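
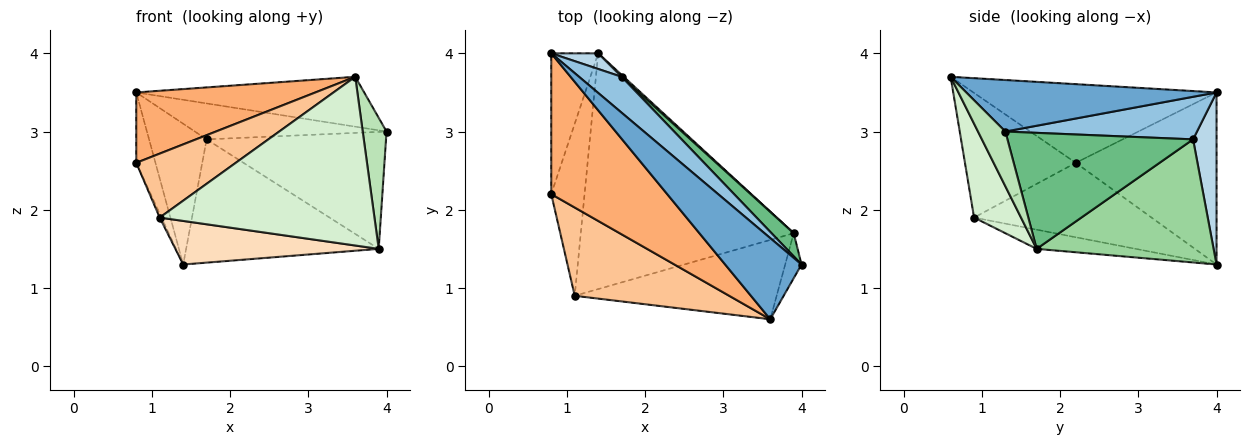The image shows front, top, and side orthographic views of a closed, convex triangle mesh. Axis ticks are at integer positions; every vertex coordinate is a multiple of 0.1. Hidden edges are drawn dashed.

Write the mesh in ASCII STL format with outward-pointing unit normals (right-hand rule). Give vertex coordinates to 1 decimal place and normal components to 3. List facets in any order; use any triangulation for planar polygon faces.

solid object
 facet normal 0.498 0.454 0.739
  outer loop
   vertex 3.6 0.6 3.7
   vertex 4.0 1.3 3.0
   vertex 0.8 4.0 3.5
  endloop
 endfacet
 facet normal 0.577 0.577 0.577
  outer loop
   vertex 1.7 3.7 2.9
   vertex 0.8 4.0 3.5
   vertex 4.0 1.3 3.0
  endloop
 endfacet
 facet normal 0.375 0.921 0.102
  outer loop
   vertex 1.7 3.7 2.9
   vertex 1.4 4.0 1.3
   vertex 0.8 4.0 3.5
  endloop
 endfacet
 facet normal -0.957 0.130 -0.261
  outer loop
   vertex 0.8 2.2 2.6
   vertex 0.8 4.0 3.5
   vertex 1.4 4.0 1.3
  endloop
 endfacet
 facet normal -0.913 0.009 -0.408
  outer loop
   vertex 0.8 2.2 2.6
   vertex 1.4 4.0 1.3
   vertex 1.1 0.9 1.9
  endloop
 endfacet
 facet normal -0.519 -0.382 0.765
  outer loop
   vertex 0.8 2.2 2.6
   vertex 3.6 0.6 3.7
   vertex 0.8 4.0 3.5
  endloop
 endfacet
 facet normal -0.547 -0.491 0.678
  outer loop
   vertex 0.8 2.2 2.6
   vertex 1.1 0.9 1.9
   vertex 3.6 0.6 3.7
  endloop
 endfacet
 facet normal -0.088 -0.181 -0.980
  outer loop
   vertex 3.9 1.7 1.5
   vertex 1.1 0.9 1.9
   vertex 1.4 4.0 1.3
  endloop
 endfacet
 facet normal 0.712 0.688 0.136
  outer loop
   vertex 3.9 1.7 1.5
   vertex 1.7 3.7 2.9
   vertex 4.0 1.3 3.0
  endloop
 endfacet
 facet normal 0.677 0.736 0.011
  outer loop
   vertex 3.9 1.7 1.5
   vertex 1.4 4.0 1.3
   vertex 1.7 3.7 2.9
  endloop
 endfacet
 facet normal 0.736 -0.640 -0.220
  outer loop
   vertex 3.9 1.7 1.5
   vertex 4.0 1.3 3.0
   vertex 3.6 0.6 3.7
  endloop
 endfacet
 facet normal 0.194 -0.888 -0.417
  outer loop
   vertex 3.9 1.7 1.5
   vertex 3.6 0.6 3.7
   vertex 1.1 0.9 1.9
  endloop
 endfacet
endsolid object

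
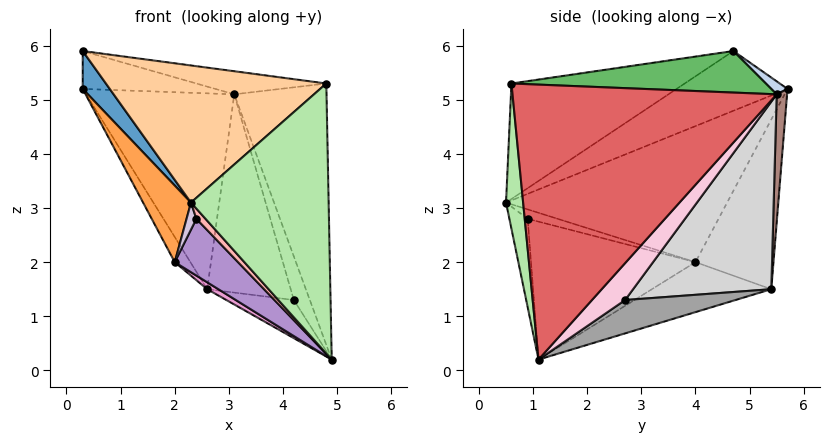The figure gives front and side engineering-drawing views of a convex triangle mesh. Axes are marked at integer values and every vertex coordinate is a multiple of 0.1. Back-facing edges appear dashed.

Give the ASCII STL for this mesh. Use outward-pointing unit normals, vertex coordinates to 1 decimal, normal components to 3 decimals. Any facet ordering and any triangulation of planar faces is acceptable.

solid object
 facet normal -0.920 -0.224 -0.321
  outer loop
   vertex 0.3 4.7 5.9
   vertex 0.3 5.7 5.2
   vertex 2.3 0.5 3.1
  endloop
 endfacet
 facet normal 0.070 0.572 0.817
  outer loop
   vertex 3.1 5.5 5.1
   vertex 0.3 5.7 5.2
   vertex 0.3 4.7 5.9
  endloop
 endfacet
 facet normal -0.905 -0.196 -0.377
  outer loop
   vertex 2.0 4.0 2.0
   vertex 2.3 0.5 3.1
   vertex 0.3 5.7 5.2
  endloop
 endfacet
 facet normal -0.497 -0.633 0.594
  outer loop
   vertex 4.8 0.6 5.3
   vertex 0.3 4.7 5.9
   vertex 2.3 0.5 3.1
  endloop
 endfacet
 facet normal 0.240 0.123 0.963
  outer loop
   vertex 4.8 0.6 5.3
   vertex 3.1 5.5 5.1
   vertex 0.3 4.7 5.9
  endloop
 endfacet
 facet normal 0.123 -0.988 -0.094
  outer loop
   vertex 4.8 0.6 5.3
   vertex 2.3 0.5 3.1
   vertex 4.9 1.1 0.2
  endloop
 endfacet
 facet normal 0.943 0.329 0.051
  outer loop
   vertex 4.8 0.6 5.3
   vertex 4.9 1.1 0.2
   vertex 3.1 5.5 5.1
  endloop
 endfacet
 facet normal -0.667 -0.333 -0.667
  outer loop
   vertex 2.4 0.9 2.8
   vertex 4.9 1.1 0.2
   vertex 2.3 0.5 3.1
  endloop
 endfacet
 facet normal -0.685 -0.264 -0.679
  outer loop
   vertex 2.4 0.9 2.8
   vertex 2.0 4.0 2.0
   vertex 4.9 1.1 0.2
  endloop
 endfacet
 facet normal -0.767 -0.251 -0.591
  outer loop
   vertex 2.4 0.9 2.8
   vertex 2.3 0.5 3.1
   vertex 2.0 4.0 2.0
  endloop
 endfacet
 facet normal 0.070 0.997 -0.037
  outer loop
   vertex 2.6 5.4 1.5
   vertex 0.3 5.7 5.2
   vertex 3.1 5.5 5.1
  endloop
 endfacet
 facet normal -0.831 0.167 -0.530
  outer loop
   vertex 2.6 5.4 1.5
   vertex 2.0 4.0 2.0
   vertex 0.3 5.7 5.2
  endloop
 endfacet
 facet normal -0.564 -0.053 -0.824
  outer loop
   vertex 2.6 5.4 1.5
   vertex 4.9 1.1 0.2
   vertex 2.0 4.0 2.0
  endloop
 endfacet
 facet normal 0.899 0.434 -0.060
  outer loop
   vertex 4.2 2.7 1.3
   vertex 3.1 5.5 5.1
   vertex 4.9 1.1 0.2
  endloop
 endfacet
 facet normal 0.834 0.510 -0.211
  outer loop
   vertex 4.2 2.7 1.3
   vertex 4.9 1.1 0.2
   vertex 2.6 5.4 1.5
  endloop
 endfacet
 facet normal 0.848 0.513 -0.132
  outer loop
   vertex 4.2 2.7 1.3
   vertex 2.6 5.4 1.5
   vertex 3.1 5.5 5.1
  endloop
 endfacet
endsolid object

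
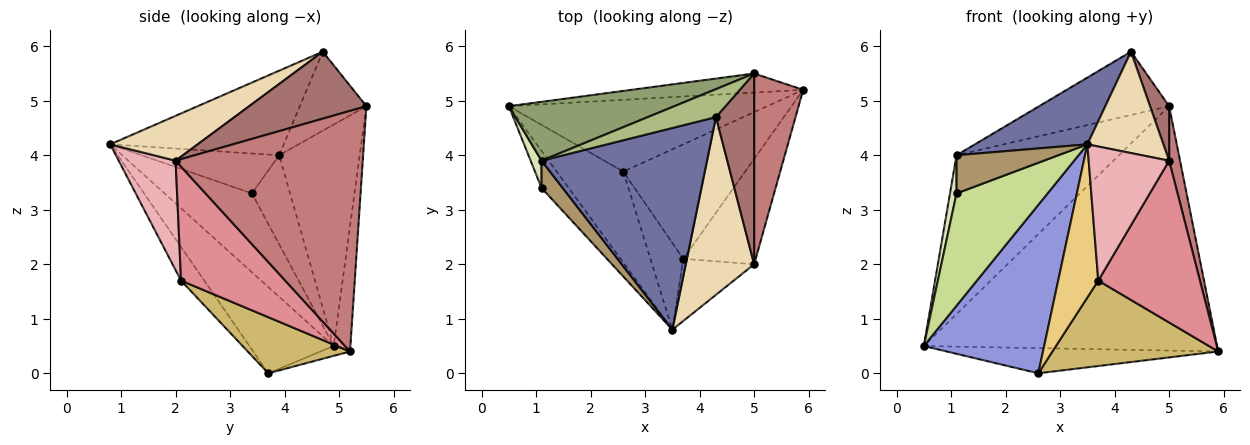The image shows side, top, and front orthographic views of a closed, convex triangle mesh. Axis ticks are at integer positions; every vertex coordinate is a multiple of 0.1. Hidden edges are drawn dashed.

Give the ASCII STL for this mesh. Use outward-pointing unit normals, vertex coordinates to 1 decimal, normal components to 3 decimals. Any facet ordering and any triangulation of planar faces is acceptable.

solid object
 facet normal -0.436 -0.283 0.854
  outer loop
   vertex 1.1 3.9 4.0
   vertex 3.5 0.8 4.2
   vertex 4.3 4.7 5.9
  endloop
 endfacet
 facet normal -0.036 0.330 -0.943
  outer loop
   vertex 2.6 3.7 0.0
   vertex 0.5 4.9 0.5
   vertex 5.9 5.2 0.4
  endloop
 endfacet
 facet normal -0.524 -0.749 -0.405
  outer loop
   vertex 2.6 3.7 0.0
   vertex 3.5 0.8 4.2
   vertex 0.5 4.9 0.5
  endloop
 endfacet
 facet normal -0.057 0.995 -0.078
  outer loop
   vertex 5.0 5.5 4.9
   vertex 5.9 5.2 0.4
   vertex 0.5 4.9 0.5
  endloop
 endfacet
 facet normal -0.422 0.850 0.315
  outer loop
   vertex 5.0 5.5 4.9
   vertex 0.5 4.9 0.5
   vertex 1.1 3.9 4.0
  endloop
 endfacet
 facet normal -0.424 0.828 0.366
  outer loop
   vertex 5.0 5.5 4.9
   vertex 1.1 3.9 4.0
   vertex 4.3 4.7 5.9
  endloop
 endfacet
 facet normal -0.674 -0.702 -0.232
  outer loop
   vertex 1.1 3.4 3.3
   vertex 0.5 4.9 0.5
   vertex 3.5 0.8 4.2
  endloop
 endfacet
 facet normal -0.979 -0.168 0.120
  outer loop
   vertex 1.1 3.4 3.3
   vertex 1.1 3.9 4.0
   vertex 0.5 4.9 0.5
  endloop
 endfacet
 facet normal -0.740 -0.548 0.391
  outer loop
   vertex 1.1 3.4 3.3
   vertex 3.5 0.8 4.2
   vertex 1.1 3.9 4.0
  endloop
 endfacet
 facet normal 0.346 -0.561 -0.752
  outer loop
   vertex 3.7 2.1 1.7
   vertex 2.6 3.7 0.0
   vertex 5.9 5.2 0.4
  endloop
 endfacet
 facet normal -0.450 -0.777 -0.440
  outer loop
   vertex 3.7 2.1 1.7
   vertex 3.5 0.8 4.2
   vertex 2.6 3.7 0.0
  endloop
 endfacet
 facet normal 0.495 -0.431 0.755
  outer loop
   vertex 5.0 2.0 3.9
   vertex 4.3 4.7 5.9
   vertex 3.5 0.8 4.2
  endloop
 endfacet
 facet normal 0.860 -0.140 0.490
  outer loop
   vertex 5.0 2.0 3.9
   vertex 5.0 5.5 4.9
   vertex 4.3 4.7 5.9
  endloop
 endfacet
 facet normal 0.978 -0.057 0.199
  outer loop
   vertex 5.0 2.0 3.9
   vertex 5.9 5.2 0.4
   vertex 5.0 5.5 4.9
  endloop
 endfacet
 facet normal 0.651 -0.636 -0.414
  outer loop
   vertex 5.0 2.0 3.9
   vertex 3.7 2.1 1.7
   vertex 5.9 5.2 0.4
  endloop
 endfacet
 facet normal 0.540 -0.764 -0.354
  outer loop
   vertex 5.0 2.0 3.9
   vertex 3.5 0.8 4.2
   vertex 3.7 2.1 1.7
  endloop
 endfacet
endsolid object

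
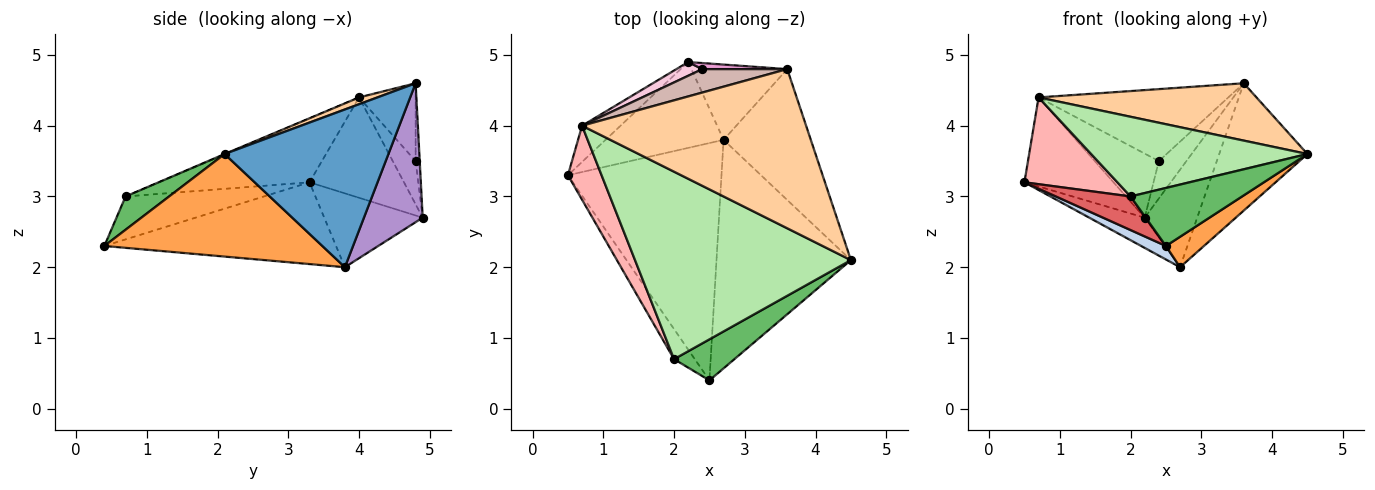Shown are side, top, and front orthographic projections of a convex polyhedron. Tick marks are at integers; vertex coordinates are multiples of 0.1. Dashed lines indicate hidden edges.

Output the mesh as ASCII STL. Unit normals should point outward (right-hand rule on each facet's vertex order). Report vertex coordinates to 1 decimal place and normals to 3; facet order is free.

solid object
 facet normal 0.792 0.426 -0.438
  outer loop
   vertex 2.7 3.8 2.0
   vertex 3.6 4.8 4.6
   vertex 4.5 2.1 3.6
  endloop
 endfacet
 facet normal -0.469 -0.050 -0.882
  outer loop
   vertex 2.5 0.4 2.3
   vertex 0.5 3.3 3.2
   vertex 2.7 3.8 2.0
  endloop
 endfacet
 facet normal 0.603 -0.105 -0.791
  outer loop
   vertex 2.5 0.4 2.3
   vertex 2.7 3.8 2.0
   vertex 4.5 2.1 3.6
  endloop
 endfacet
 facet normal 0.029 -0.339 0.940
  outer loop
   vertex 0.7 4.0 4.4
   vertex 4.5 2.1 3.6
   vertex 3.6 4.8 4.6
  endloop
 endfacet
 facet normal 0.304 -0.778 0.550
  outer loop
   vertex 2.0 0.7 3.0
   vertex 2.5 0.4 2.3
   vertex 4.5 2.1 3.6
  endloop
 endfacet
 facet normal -0.002 -0.391 0.920
  outer loop
   vertex 2.0 0.7 3.0
   vertex 4.5 2.1 3.6
   vertex 0.7 4.0 4.4
  endloop
 endfacet
 facet normal -0.810 -0.437 -0.391
  outer loop
   vertex 2.0 0.7 3.0
   vertex 0.5 3.3 3.2
   vertex 2.5 0.4 2.3
  endloop
 endfacet
 facet normal -0.776 -0.479 0.409
  outer loop
   vertex 2.0 0.7 3.0
   vertex 0.7 4.0 4.4
   vertex 0.5 3.3 3.2
  endloop
 endfacet
 facet normal 0.663 0.592 -0.457
  outer loop
   vertex 2.2 4.9 2.7
   vertex 3.6 4.8 4.6
   vertex 2.7 3.8 2.0
  endloop
 endfacet
 facet normal -0.508 0.286 -0.812
  outer loop
   vertex 2.2 4.9 2.7
   vertex 2.7 3.8 2.0
   vertex 0.5 3.3 3.2
  endloop
 endfacet
 facet normal -0.701 0.661 -0.269
  outer loop
   vertex 2.2 4.9 2.7
   vertex 0.5 3.3 3.2
   vertex 0.7 4.0 4.4
  endloop
 endfacet
 facet normal -0.273 0.915 0.298
  outer loop
   vertex 2.4 4.8 3.5
   vertex 0.7 4.0 4.4
   vertex 3.6 4.8 4.6
  endloop
 endfacet
 facet normal -0.145 0.977 0.158
  outer loop
   vertex 2.4 4.8 3.5
   vertex 3.6 4.8 4.6
   vertex 2.2 4.9 2.7
  endloop
 endfacet
 facet normal -0.330 0.923 0.198
  outer loop
   vertex 2.4 4.8 3.5
   vertex 2.2 4.9 2.7
   vertex 0.7 4.0 4.4
  endloop
 endfacet
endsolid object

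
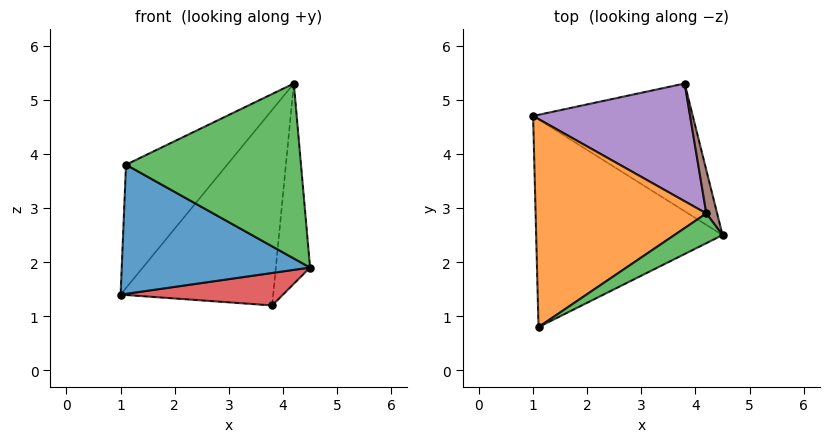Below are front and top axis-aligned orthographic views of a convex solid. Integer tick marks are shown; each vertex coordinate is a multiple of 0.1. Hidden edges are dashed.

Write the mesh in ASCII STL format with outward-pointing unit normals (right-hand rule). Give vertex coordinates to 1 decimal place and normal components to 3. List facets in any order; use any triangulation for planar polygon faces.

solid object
 facet normal -0.206 -0.517 -0.831
  outer loop
   vertex 1.1 0.8 3.8
   vertex 1.0 4.7 1.4
   vertex 4.5 2.5 1.9
  endloop
 endfacet
 facet normal -0.606 0.406 0.684
  outer loop
   vertex 4.2 2.9 5.3
   vertex 1.0 4.7 1.4
   vertex 1.1 0.8 3.8
  endloop
 endfacet
 facet normal 0.506 -0.850 0.145
  outer loop
   vertex 4.2 2.9 5.3
   vertex 1.1 0.8 3.8
   vertex 4.5 2.5 1.9
  endloop
 endfacet
 facet normal -0.016 -0.246 -0.969
  outer loop
   vertex 3.8 5.3 1.2
   vertex 4.5 2.5 1.9
   vertex 1.0 4.7 1.4
  endloop
 endfacet
 facet normal -0.145 0.848 0.510
  outer loop
   vertex 3.8 5.3 1.2
   vertex 1.0 4.7 1.4
   vertex 4.2 2.9 5.3
  endloop
 endfacet
 facet normal 0.965 0.255 0.055
  outer loop
   vertex 3.8 5.3 1.2
   vertex 4.2 2.9 5.3
   vertex 4.5 2.5 1.9
  endloop
 endfacet
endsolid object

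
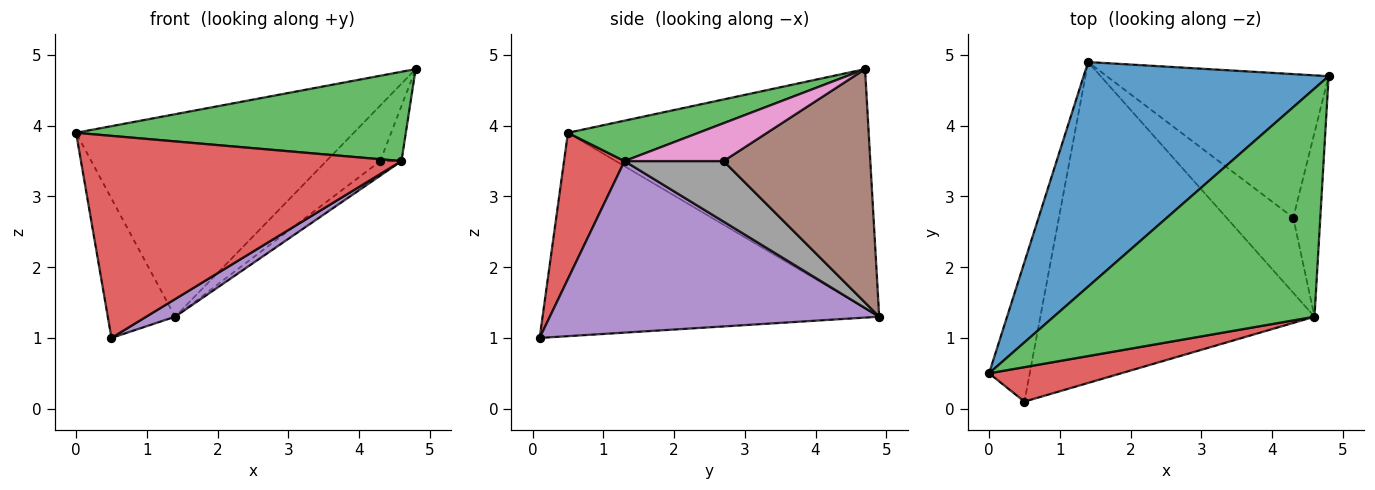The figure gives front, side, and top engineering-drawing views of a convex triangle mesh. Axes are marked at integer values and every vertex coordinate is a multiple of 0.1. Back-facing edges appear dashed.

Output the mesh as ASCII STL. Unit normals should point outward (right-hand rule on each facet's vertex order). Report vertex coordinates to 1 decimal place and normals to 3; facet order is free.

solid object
 facet normal -0.587 0.542 0.601
  outer loop
   vertex 1.4 4.9 1.3
   vertex 0.0 0.5 3.9
   vertex 4.8 4.7 4.8
  endloop
 endfacet
 facet normal -0.962 0.192 -0.192
  outer loop
   vertex 0.5 0.1 1.0
   vertex 0.0 0.5 3.9
   vertex 1.4 4.9 1.3
  endloop
 endfacet
 facet normal 0.143 -0.361 0.922
  outer loop
   vertex 4.6 1.3 3.5
   vertex 4.8 4.7 4.8
   vertex 0.0 0.5 3.9
  endloop
 endfacet
 facet normal 0.183 -0.969 0.165
  outer loop
   vertex 4.6 1.3 3.5
   vertex 0.0 0.5 3.9
   vertex 0.5 0.1 1.0
  endloop
 endfacet
 facet normal 0.530 -0.046 -0.847
  outer loop
   vertex 4.6 1.3 3.5
   vertex 0.5 0.1 1.0
   vertex 1.4 4.9 1.3
  endloop
 endfacet
 facet normal 0.700 0.258 -0.666
  outer loop
   vertex 4.3 2.7 3.5
   vertex 1.4 4.9 1.3
   vertex 4.8 4.7 4.8
  endloop
 endfacet
 facet normal 0.802 0.172 -0.573
  outer loop
   vertex 4.3 2.7 3.5
   vertex 4.8 4.7 4.8
   vertex 4.6 1.3 3.5
  endloop
 endfacet
 facet normal 0.665 0.142 -0.734
  outer loop
   vertex 4.3 2.7 3.5
   vertex 4.6 1.3 3.5
   vertex 1.4 4.9 1.3
  endloop
 endfacet
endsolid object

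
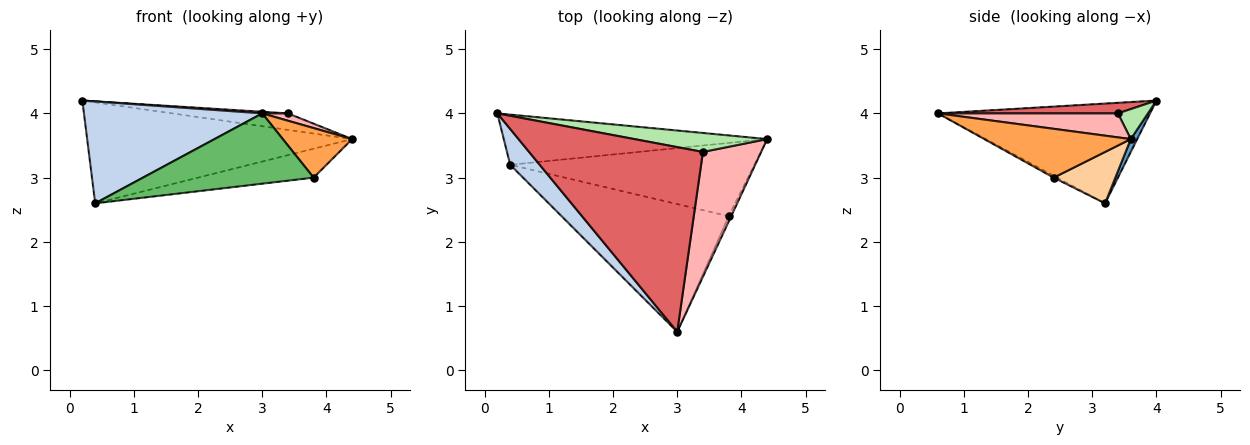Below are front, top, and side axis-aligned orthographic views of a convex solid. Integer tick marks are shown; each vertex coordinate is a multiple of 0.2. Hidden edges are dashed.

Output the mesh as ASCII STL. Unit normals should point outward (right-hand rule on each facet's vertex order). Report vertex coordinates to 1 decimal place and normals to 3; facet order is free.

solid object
 facet normal 0.022 0.895 -0.445
  outer loop
   vertex 0.4 3.2 2.6
   vertex 0.2 4.0 4.2
   vertex 4.4 3.6 3.6
  endloop
 endfacet
 facet normal -0.747 -0.628 0.221
  outer loop
   vertex 0.4 3.2 2.6
   vertex 3.0 0.6 4.0
   vertex 0.2 4.0 4.2
  endloop
 endfacet
 facet normal 0.903 -0.428 -0.048
  outer loop
   vertex 3.8 2.4 3.0
   vertex 4.4 3.6 3.6
   vertex 3.0 0.6 4.0
  endloop
 endfacet
 facet normal 0.192 0.360 -0.913
  outer loop
   vertex 3.8 2.4 3.0
   vertex 0.4 3.2 2.6
   vertex 4.4 3.6 3.6
  endloop
 endfacet
 facet normal -0.010 -0.482 -0.876
  outer loop
   vertex 3.8 2.4 3.0
   vertex 3.0 0.6 4.0
   vertex 0.4 3.2 2.6
  endloop
 endfacet
 facet normal 0.168 0.647 0.743
  outer loop
   vertex 3.4 3.4 4.0
   vertex 4.4 3.6 3.6
   vertex 0.2 4.0 4.2
  endloop
 endfacet
 facet normal 0.061 -0.009 0.998
  outer loop
   vertex 3.4 3.4 4.0
   vertex 0.2 4.0 4.2
   vertex 3.0 0.6 4.0
  endloop
 endfacet
 facet normal 0.380 -0.054 0.923
  outer loop
   vertex 3.4 3.4 4.0
   vertex 3.0 0.6 4.0
   vertex 4.4 3.6 3.6
  endloop
 endfacet
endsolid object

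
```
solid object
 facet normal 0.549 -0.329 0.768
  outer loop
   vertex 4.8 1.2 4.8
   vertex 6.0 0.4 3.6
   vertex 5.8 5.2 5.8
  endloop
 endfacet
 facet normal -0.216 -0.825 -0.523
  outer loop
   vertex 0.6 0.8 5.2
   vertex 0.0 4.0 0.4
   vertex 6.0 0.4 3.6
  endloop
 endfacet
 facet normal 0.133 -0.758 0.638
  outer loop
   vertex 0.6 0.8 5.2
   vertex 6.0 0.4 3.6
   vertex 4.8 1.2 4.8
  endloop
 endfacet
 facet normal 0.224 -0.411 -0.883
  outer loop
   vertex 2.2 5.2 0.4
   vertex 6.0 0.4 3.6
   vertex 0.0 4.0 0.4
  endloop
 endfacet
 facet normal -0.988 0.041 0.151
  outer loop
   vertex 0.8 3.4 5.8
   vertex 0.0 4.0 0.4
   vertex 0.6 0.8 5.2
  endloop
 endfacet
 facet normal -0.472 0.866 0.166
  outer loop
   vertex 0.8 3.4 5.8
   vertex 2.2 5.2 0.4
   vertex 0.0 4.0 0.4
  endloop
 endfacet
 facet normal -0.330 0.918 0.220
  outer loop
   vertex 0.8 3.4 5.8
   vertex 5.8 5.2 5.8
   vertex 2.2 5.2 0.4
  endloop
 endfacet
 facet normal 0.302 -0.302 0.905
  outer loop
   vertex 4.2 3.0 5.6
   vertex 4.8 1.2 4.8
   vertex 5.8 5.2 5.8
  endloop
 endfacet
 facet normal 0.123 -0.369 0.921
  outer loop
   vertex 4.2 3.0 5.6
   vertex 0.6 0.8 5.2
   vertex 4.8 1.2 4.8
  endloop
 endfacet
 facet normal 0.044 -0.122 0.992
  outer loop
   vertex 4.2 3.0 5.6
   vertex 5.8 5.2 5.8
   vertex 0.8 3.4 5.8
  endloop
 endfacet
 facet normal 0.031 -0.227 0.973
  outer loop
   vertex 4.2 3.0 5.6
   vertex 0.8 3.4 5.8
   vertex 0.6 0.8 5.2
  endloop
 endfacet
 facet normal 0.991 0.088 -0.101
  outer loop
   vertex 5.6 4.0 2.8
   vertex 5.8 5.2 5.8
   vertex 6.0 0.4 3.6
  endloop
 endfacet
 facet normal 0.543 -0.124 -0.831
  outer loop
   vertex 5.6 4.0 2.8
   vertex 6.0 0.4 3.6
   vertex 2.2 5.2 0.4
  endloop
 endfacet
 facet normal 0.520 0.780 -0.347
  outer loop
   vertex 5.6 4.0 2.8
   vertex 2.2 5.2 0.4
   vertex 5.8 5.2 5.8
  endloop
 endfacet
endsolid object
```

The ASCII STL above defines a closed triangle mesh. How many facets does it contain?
14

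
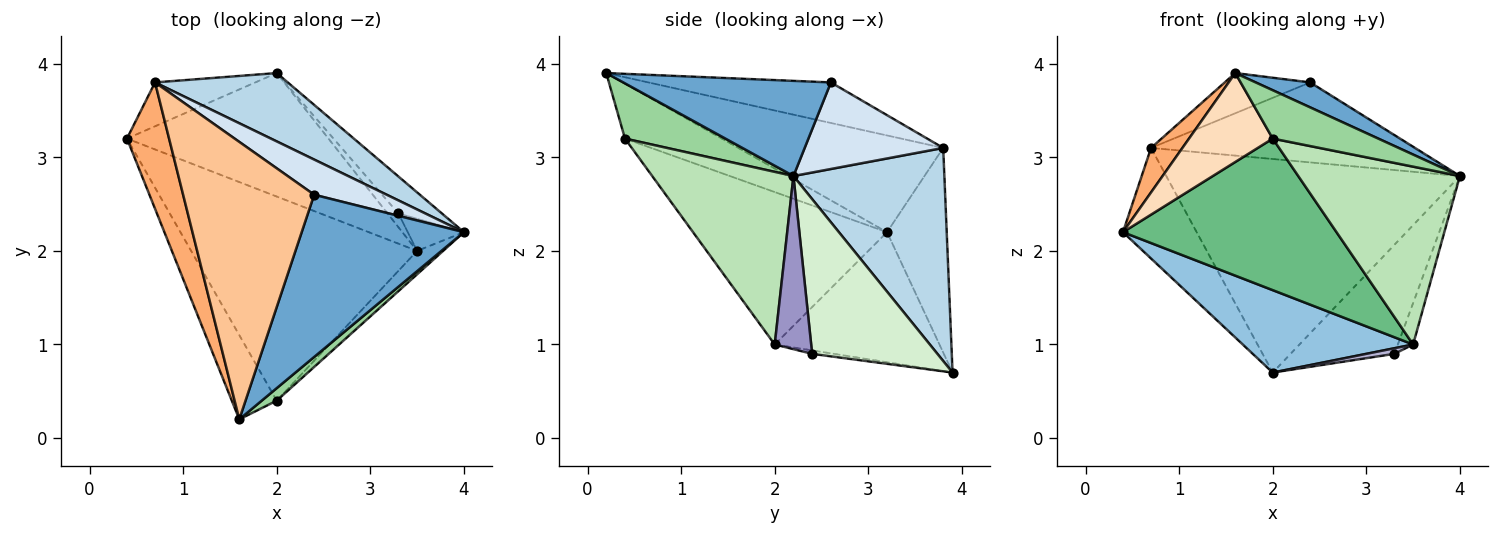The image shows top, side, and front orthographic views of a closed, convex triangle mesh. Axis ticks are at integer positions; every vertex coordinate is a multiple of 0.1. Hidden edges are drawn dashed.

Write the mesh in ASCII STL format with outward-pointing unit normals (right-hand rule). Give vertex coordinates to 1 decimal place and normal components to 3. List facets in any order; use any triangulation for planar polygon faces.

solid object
 facet normal 0.502 -0.132 0.855
  outer loop
   vertex 2.4 2.6 3.8
   vertex 1.6 0.2 3.9
   vertex 4.0 2.2 2.8
  endloop
 endfacet
 facet normal -0.473 -0.489 -0.733
  outer loop
   vertex 3.5 2.0 1.0
   vertex 0.4 3.2 2.2
   vertex 2.0 3.9 0.7
  endloop
 endfacet
 facet normal 0.440 0.855 0.274
  outer loop
   vertex 0.7 3.8 3.1
   vertex 4.0 2.2 2.8
   vertex 2.0 3.9 0.7
  endloop
 endfacet
 facet normal 0.433 0.825 0.363
  outer loop
   vertex 0.7 3.8 3.1
   vertex 2.4 2.6 3.8
   vertex 4.0 2.2 2.8
  endloop
 endfacet
 facet normal -0.601 0.743 -0.295
  outer loop
   vertex 0.7 3.8 3.1
   vertex 2.0 3.9 0.7
   vertex 0.4 3.2 2.2
  endloop
 endfacet
 facet normal -0.908 -0.139 0.395
  outer loop
   vertex 0.7 3.8 3.1
   vertex 0.4 3.2 2.2
   vertex 1.6 0.2 3.9
  endloop
 endfacet
 facet normal -0.293 0.137 0.946
  outer loop
   vertex 0.7 3.8 3.1
   vertex 1.6 0.2 3.9
   vertex 2.4 2.6 3.8
  endloop
 endfacet
 facet normal -0.643 -0.556 -0.526
  outer loop
   vertex 2.0 0.4 3.2
   vertex 1.6 0.2 3.9
   vertex 0.4 3.2 2.2
  endloop
 endfacet
 facet normal -0.476 -0.524 -0.706
  outer loop
   vertex 2.0 0.4 3.2
   vertex 0.4 3.2 2.2
   vertex 3.5 2.0 1.0
  endloop
 endfacet
 facet normal 0.678 -0.712 0.184
  outer loop
   vertex 2.0 0.4 3.2
   vertex 4.0 2.2 2.8
   vertex 1.6 0.2 3.9
  endloop
 endfacet
 facet normal 0.655 -0.749 -0.099
  outer loop
   vertex 2.0 0.4 3.2
   vertex 3.5 2.0 1.0
   vertex 4.0 2.2 2.8
  endloop
 endfacet
 facet normal 0.752 0.624 -0.212
  outer loop
   vertex 3.3 2.4 0.9
   vertex 2.0 3.9 0.7
   vertex 4.0 2.2 2.8
  endloop
 endfacet
 facet normal 0.884 0.370 -0.287
  outer loop
   vertex 3.3 2.4 0.9
   vertex 4.0 2.2 2.8
   vertex 3.5 2.0 1.0
  endloop
 endfacet
 facet normal -0.282 -0.363 -0.888
  outer loop
   vertex 3.3 2.4 0.9
   vertex 3.5 2.0 1.0
   vertex 2.0 3.9 0.7
  endloop
 endfacet
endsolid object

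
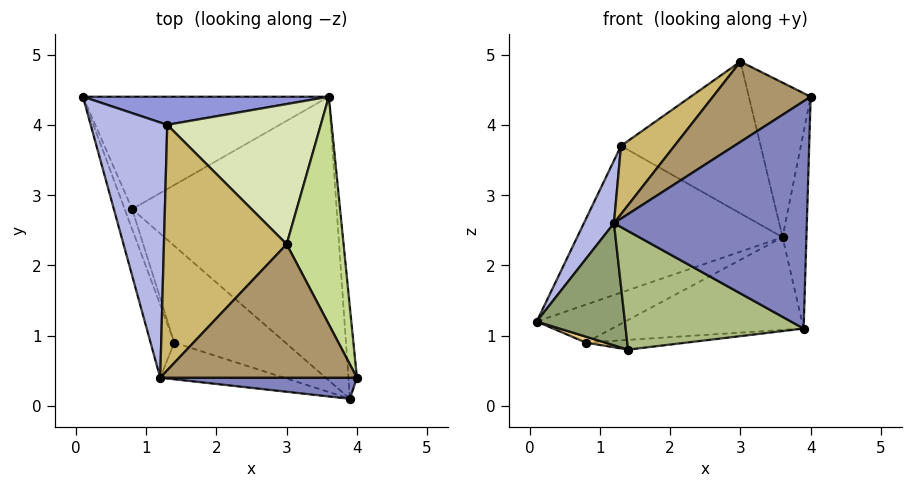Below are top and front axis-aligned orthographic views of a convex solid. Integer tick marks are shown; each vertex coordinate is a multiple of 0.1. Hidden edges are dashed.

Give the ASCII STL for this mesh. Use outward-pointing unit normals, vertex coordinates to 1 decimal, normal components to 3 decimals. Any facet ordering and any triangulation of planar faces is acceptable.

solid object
 facet normal 0.996 0.081 -0.038
  outer loop
   vertex 3.9 0.1 1.1
   vertex 3.6 4.4 2.4
   vertex 4.0 0.4 4.4
  endloop
 endfacet
 facet normal -0.059 -0.994 0.092
  outer loop
   vertex 1.2 0.4 2.6
   vertex 3.9 0.1 1.1
   vertex 4.0 0.4 4.4
  endloop
 endfacet
 facet normal -0.064 0.980 0.188
  outer loop
   vertex 1.3 4.0 3.7
   vertex 3.6 4.4 2.4
   vertex 0.1 4.4 1.2
  endloop
 endfacet
 facet normal -0.903 -0.102 0.417
  outer loop
   vertex 1.3 4.0 3.7
   vertex 0.1 4.4 1.2
   vertex 1.2 0.4 2.6
  endloop
 endfacet
 facet normal -0.927 -0.322 -0.193
  outer loop
   vertex 1.4 0.9 0.8
   vertex 1.2 0.4 2.6
   vertex 0.1 4.4 1.2
  endloop
 endfacet
 facet normal -0.261 -0.922 -0.285
  outer loop
   vertex 1.4 0.9 0.8
   vertex 3.9 0.1 1.1
   vertex 1.2 0.4 2.6
  endloop
 endfacet
 facet normal 0.829 0.314 0.463
  outer loop
   vertex 3.0 2.3 4.9
   vertex 4.0 0.4 4.4
   vertex 3.6 4.4 2.4
  endloop
 endfacet
 facet normal 0.248 0.712 0.657
  outer loop
   vertex 3.0 2.3 4.9
   vertex 3.6 4.4 2.4
   vertex 1.3 4.0 3.7
  endloop
 endfacet
 facet normal -0.483 -0.451 0.751
  outer loop
   vertex 3.0 2.3 4.9
   vertex 1.2 0.4 2.6
   vertex 4.0 0.4 4.4
  endloop
 endfacet
 facet normal -0.688 -0.195 0.699
  outer loop
   vertex 3.0 2.3 4.9
   vertex 1.3 4.0 3.7
   vertex 1.2 0.4 2.6
  endloop
 endfacet
 facet normal -0.728 -0.195 -0.657
  outer loop
   vertex 0.8 2.8 0.9
   vertex 1.4 0.9 0.8
   vertex 0.1 4.4 1.2
  endloop
 endfacet
 facet normal 0.150 0.099 -0.984
  outer loop
   vertex 0.8 2.8 0.9
   vertex 3.9 0.1 1.1
   vertex 1.4 0.9 0.8
  endloop
 endfacet
 facet normal 0.309 0.304 -0.901
  outer loop
   vertex 0.8 2.8 0.9
   vertex 0.1 4.4 1.2
   vertex 3.6 4.4 2.4
  endloop
 endfacet
 facet normal 0.315 0.295 -0.902
  outer loop
   vertex 0.8 2.8 0.9
   vertex 3.6 4.4 2.4
   vertex 3.9 0.1 1.1
  endloop
 endfacet
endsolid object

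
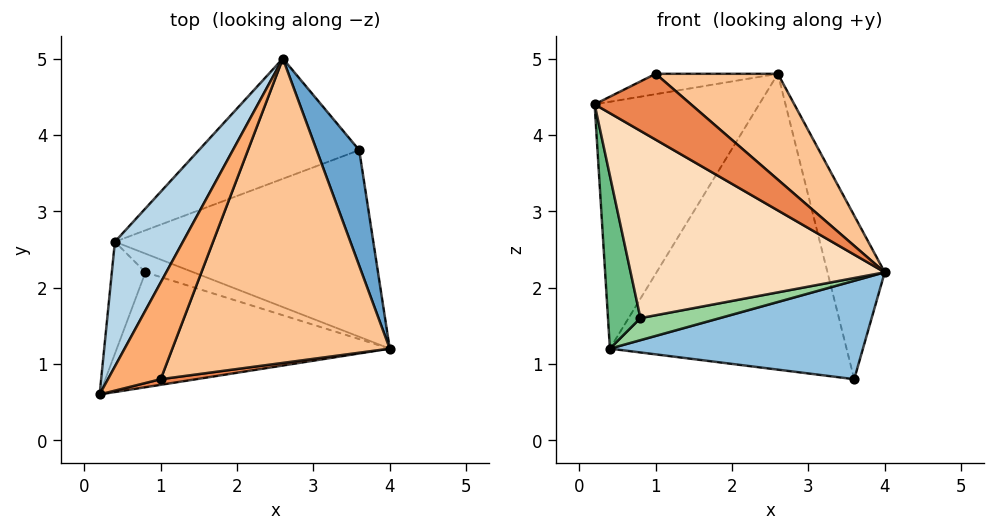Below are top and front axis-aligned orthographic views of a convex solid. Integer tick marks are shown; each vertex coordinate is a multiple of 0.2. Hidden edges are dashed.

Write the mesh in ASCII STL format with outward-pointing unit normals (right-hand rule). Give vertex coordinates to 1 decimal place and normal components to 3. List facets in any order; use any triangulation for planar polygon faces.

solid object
 facet normal 0.957 0.238 0.168
  outer loop
   vertex 3.6 3.8 0.8
   vertex 2.6 5.0 4.8
   vertex 4.0 1.2 2.2
  endloop
 endfacet
 facet normal 0.064 -0.465 -0.883
  outer loop
   vertex 0.4 2.6 1.2
   vertex 3.6 3.8 0.8
   vertex 4.0 1.2 2.2
  endloop
 endfacet
 facet normal -0.863 0.450 0.227
  outer loop
   vertex 0.4 2.6 1.2
   vertex 0.2 0.6 4.4
   vertex 2.6 5.0 4.8
  endloop
 endfacet
 facet normal -0.367 0.862 -0.350
  outer loop
   vertex 0.4 2.6 1.2
   vertex 2.6 5.0 4.8
   vertex 3.6 3.8 0.8
  endloop
 endfacet
 facet normal 0.202 -0.976 0.083
  outer loop
   vertex 1.0 0.8 4.8
   vertex 0.2 0.6 4.4
   vertex 4.0 1.2 2.2
  endloop
 endfacet
 facet normal -0.476 0.181 0.861
  outer loop
   vertex 1.0 0.8 4.8
   vertex 2.6 5.0 4.8
   vertex 0.2 0.6 4.4
  endloop
 endfacet
 facet normal 0.653 -0.249 0.715
  outer loop
   vertex 1.0 0.8 4.8
   vertex 4.0 1.2 2.2
   vertex 2.6 5.0 4.8
  endloop
 endfacet
 facet normal -0.166 -0.840 -0.516
  outer loop
   vertex 0.8 2.2 1.6
   vertex 4.0 1.2 2.2
   vertex 0.2 0.6 4.4
  endloop
 endfacet
 facet normal -0.284 -0.805 -0.521
  outer loop
   vertex 0.8 2.2 1.6
   vertex 0.2 0.6 4.4
   vertex 0.4 2.6 1.2
  endloop
 endfacet
 facet normal -0.117 -0.758 -0.642
  outer loop
   vertex 0.8 2.2 1.6
   vertex 0.4 2.6 1.2
   vertex 4.0 1.2 2.2
  endloop
 endfacet
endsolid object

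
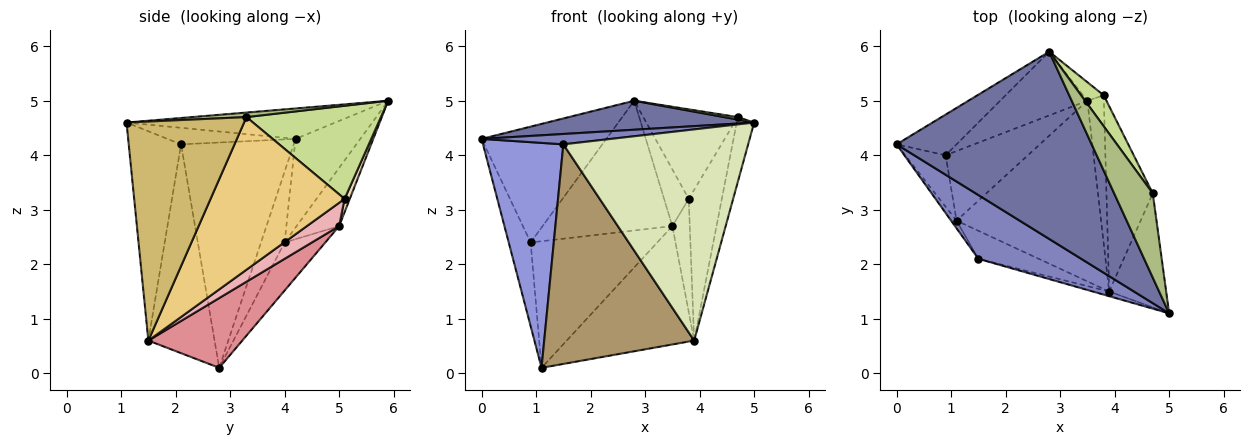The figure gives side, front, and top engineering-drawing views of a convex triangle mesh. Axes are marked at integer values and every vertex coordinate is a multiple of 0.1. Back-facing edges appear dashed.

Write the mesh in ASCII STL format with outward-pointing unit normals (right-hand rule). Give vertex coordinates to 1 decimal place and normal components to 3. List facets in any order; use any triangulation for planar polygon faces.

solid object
 facet normal -0.152 -0.151 0.977
  outer loop
   vertex 2.8 5.9 5.0
   vertex 0.0 4.2 4.3
   vertex 5.0 1.1 4.6
  endloop
 endfacet
 facet normal -0.157 -0.158 0.975
  outer loop
   vertex 1.5 2.1 4.2
   vertex 5.0 1.1 4.6
   vertex 0.0 4.2 4.3
  endloop
 endfacet
 facet normal -0.814 -0.581 -0.020
  outer loop
   vertex 1.5 2.1 4.2
   vertex 0.0 4.2 4.3
   vertex 1.1 2.8 0.1
  endloop
 endfacet
 facet normal -0.440 0.847 -0.298
  outer loop
   vertex 0.9 4.0 2.4
   vertex 0.0 4.2 4.3
   vertex 2.8 5.9 5.0
  endloop
 endfacet
 facet normal -0.676 0.628 -0.386
  outer loop
   vertex 0.9 4.0 2.4
   vertex 1.1 2.8 0.1
   vertex 0.0 4.2 4.3
  endloop
 endfacet
 facet normal 0.117 -0.029 0.993
  outer loop
   vertex 4.7 3.3 4.7
   vertex 2.8 5.9 5.0
   vertex 5.0 1.1 4.6
  endloop
 endfacet
 facet normal 0.802 0.564 0.195
  outer loop
   vertex 4.7 3.3 4.7
   vertex 3.8 5.1 3.2
   vertex 2.8 5.9 5.0
  endloop
 endfacet
 facet normal -0.272 -0.962 -0.021
  outer loop
   vertex 3.9 1.5 0.6
   vertex 5.0 1.1 4.6
   vertex 1.5 2.1 4.2
  endloop
 endfacet
 facet normal -0.401 -0.909 -0.116
  outer loop
   vertex 3.9 1.5 0.6
   vertex 1.5 2.1 4.2
   vertex 1.1 2.8 0.1
  endloop
 endfacet
 facet normal 0.958 0.142 -0.249
  outer loop
   vertex 3.9 1.5 0.6
   vertex 4.7 3.3 4.7
   vertex 5.0 1.1 4.6
  endloop
 endfacet
 facet normal 0.931 0.230 -0.283
  outer loop
   vertex 3.9 1.5 0.6
   vertex 3.8 5.1 3.2
   vertex 4.7 3.3 4.7
  endloop
 endfacet
 facet normal 0.197 0.932 -0.305
  outer loop
   vertex 3.5 5.0 2.7
   vertex 2.8 5.9 5.0
   vertex 3.8 5.1 3.2
  endloop
 endfacet
 facet normal -0.282 0.861 -0.423
  outer loop
   vertex 3.5 5.0 2.7
   vertex 0.9 4.0 2.4
   vertex 2.8 5.9 5.0
  endloop
 endfacet
 facet normal -0.271 0.844 -0.464
  outer loop
   vertex 3.5 5.0 2.7
   vertex 1.1 2.8 0.1
   vertex 0.9 4.0 2.4
  endloop
 endfacet
 facet normal 0.374 0.508 -0.776
  outer loop
   vertex 3.5 5.0 2.7
   vertex 3.9 1.5 0.6
   vertex 1.1 2.8 0.1
  endloop
 endfacet
 facet normal 0.747 0.403 -0.529
  outer loop
   vertex 3.5 5.0 2.7
   vertex 3.8 5.1 3.2
   vertex 3.9 1.5 0.6
  endloop
 endfacet
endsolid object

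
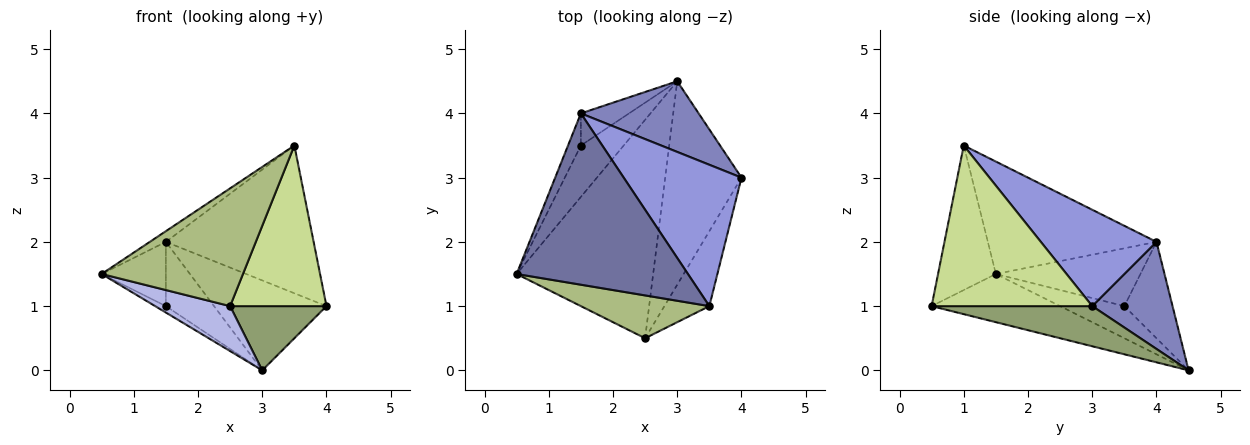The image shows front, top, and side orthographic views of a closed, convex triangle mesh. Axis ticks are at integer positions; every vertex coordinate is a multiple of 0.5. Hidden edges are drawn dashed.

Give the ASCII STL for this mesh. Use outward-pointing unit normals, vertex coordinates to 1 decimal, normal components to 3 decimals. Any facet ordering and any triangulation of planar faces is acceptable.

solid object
 facet normal -0.548 0.052 0.835
  outer loop
   vertex 1.5 4.0 2.0
   vertex 0.5 1.5 1.5
   vertex 3.5 1.0 3.5
  endloop
 endfacet
 facet normal 0.490 0.686 0.539
  outer loop
   vertex 1.5 4.0 2.0
   vertex 4.0 3.0 1.0
   vertex 3.0 4.5 0.0
  endloop
 endfacet
 facet normal 0.492 0.629 0.602
  outer loop
   vertex 1.5 4.0 2.0
   vertex 3.5 1.0 3.5
   vertex 4.0 3.0 1.0
  endloop
 endfacet
 facet normal -0.327 -0.191 -0.926
  outer loop
   vertex 2.5 0.5 1.0
   vertex 0.5 1.5 1.5
   vertex 3.0 4.5 0.0
  endloop
 endfacet
 facet normal 0.449 -0.269 -0.852
  outer loop
   vertex 2.5 0.5 1.0
   vertex 3.0 4.5 0.0
   vertex 4.0 3.0 1.0
  endloop
 endfacet
 facet normal -0.359 -0.877 0.319
  outer loop
   vertex 2.5 0.5 1.0
   vertex 3.5 1.0 3.5
   vertex 0.5 1.5 1.5
  endloop
 endfacet
 facet normal 0.834 -0.500 -0.233
  outer loop
   vertex 2.5 0.5 1.0
   vertex 4.0 3.0 1.0
   vertex 3.5 1.0 3.5
  endloop
 endfacet
 facet normal -0.597 0.100 -0.796
  outer loop
   vertex 1.5 3.5 1.0
   vertex 3.0 4.5 0.0
   vertex 0.5 1.5 1.5
  endloop
 endfacet
 facet normal -0.896 0.398 -0.199
  outer loop
   vertex 1.5 3.5 1.0
   vertex 0.5 1.5 1.5
   vertex 1.5 4.0 2.0
  endloop
 endfacet
 facet normal -0.667 0.667 -0.333
  outer loop
   vertex 1.5 3.5 1.0
   vertex 1.5 4.0 2.0
   vertex 3.0 4.5 0.0
  endloop
 endfacet
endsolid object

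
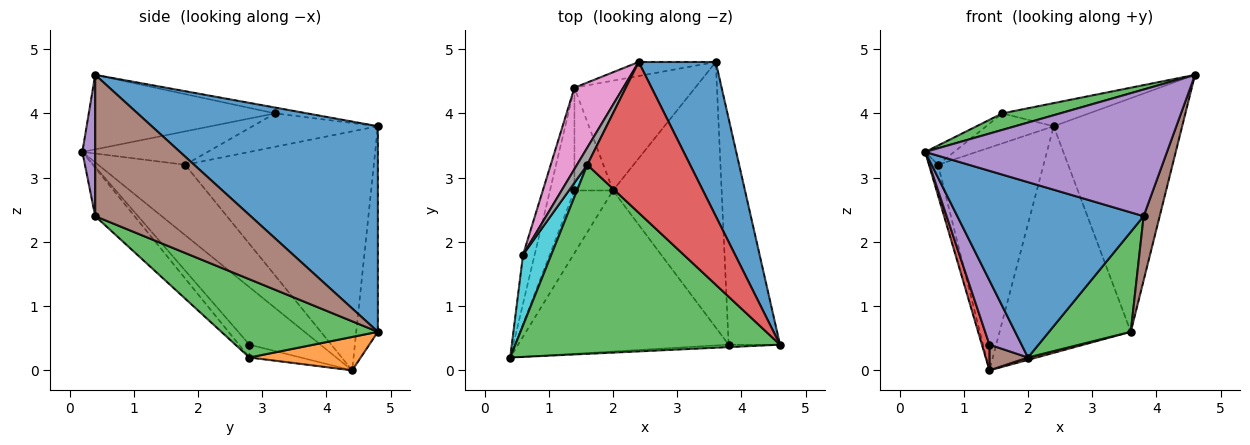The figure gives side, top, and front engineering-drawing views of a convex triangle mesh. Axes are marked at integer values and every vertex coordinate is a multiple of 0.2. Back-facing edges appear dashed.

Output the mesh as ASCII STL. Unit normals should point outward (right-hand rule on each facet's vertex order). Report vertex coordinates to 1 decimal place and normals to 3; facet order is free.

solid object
 facet normal 0.827 0.470 0.310
  outer loop
   vertex 3.6 4.8 0.6
   vertex 2.4 4.8 3.8
   vertex 4.6 0.4 4.6
  endloop
 endfacet
 facet normal -0.162 0.985 -0.061
  outer loop
   vertex 3.6 4.8 0.6
   vertex 1.4 4.4 0.0
   vertex 2.4 4.8 3.8
  endloop
 endfacet
 facet normal -0.270 -0.084 0.959
  outer loop
   vertex 1.6 3.2 4.0
   vertex 0.4 0.2 3.4
   vertex 4.6 0.4 4.6
  endloop
 endfacet
 facet normal -0.056 0.151 0.987
  outer loop
   vertex 1.6 3.2 4.0
   vertex 4.6 0.4 4.6
   vertex 2.4 4.8 3.8
  endloop
 endfacet
 facet normal 0.053 -0.998 -0.019
  outer loop
   vertex 3.8 0.4 2.4
   vertex 4.6 0.4 4.6
   vertex 0.4 0.2 3.4
  endloop
 endfacet
 facet normal 0.935 -0.097 -0.340
  outer loop
   vertex 3.8 0.4 2.4
   vertex 3.6 4.8 0.6
   vertex 4.6 0.4 4.6
  endloop
 endfacet
 facet normal -0.859 0.480 0.176
  outer loop
   vertex 0.6 1.8 3.2
   vertex 2.4 4.8 3.8
   vertex 1.4 4.4 0.0
  endloop
 endfacet
 facet normal -0.850 0.458 0.261
  outer loop
   vertex 0.6 1.8 3.2
   vertex 1.6 3.2 4.0
   vertex 2.4 4.8 3.8
  endloop
 endfacet
 facet normal -0.981 0.102 -0.162
  outer loop
   vertex 0.6 1.8 3.2
   vertex 1.4 4.4 0.0
   vertex 0.4 0.2 3.4
  endloop
 endfacet
 facet normal -0.752 0.173 0.636
  outer loop
   vertex 0.6 1.8 3.2
   vertex 0.4 0.2 3.4
   vertex 1.6 3.2 4.0
  endloop
 endfacet
 facet normal -0.154 -0.728 -0.668
  outer loop
   vertex 2.0 2.8 0.2
   vertex 3.8 0.4 2.4
   vertex 0.4 0.2 3.4
  endloop
 endfacet
 facet normal 0.267 -0.021 -0.964
  outer loop
   vertex 2.0 2.8 0.2
   vertex 1.4 4.4 0.0
   vertex 3.6 4.8 0.6
  endloop
 endfacet
 facet normal 0.559 -0.292 -0.776
  outer loop
   vertex 2.0 2.8 0.2
   vertex 3.6 4.8 0.6
   vertex 3.8 0.4 2.4
  endloop
 endfacet
 facet normal -0.916 -0.097 -0.390
  outer loop
   vertex 1.4 2.8 0.4
   vertex 0.4 0.2 3.4
   vertex 1.4 4.4 0.0
  endloop
 endfacet
 facet normal -0.227 -0.697 -0.680
  outer loop
   vertex 1.4 2.8 0.4
   vertex 2.0 2.8 0.2
   vertex 0.4 0.2 3.4
  endloop
 endfacet
 facet normal -0.308 -0.231 -0.923
  outer loop
   vertex 1.4 2.8 0.4
   vertex 1.4 4.4 0.0
   vertex 2.0 2.8 0.2
  endloop
 endfacet
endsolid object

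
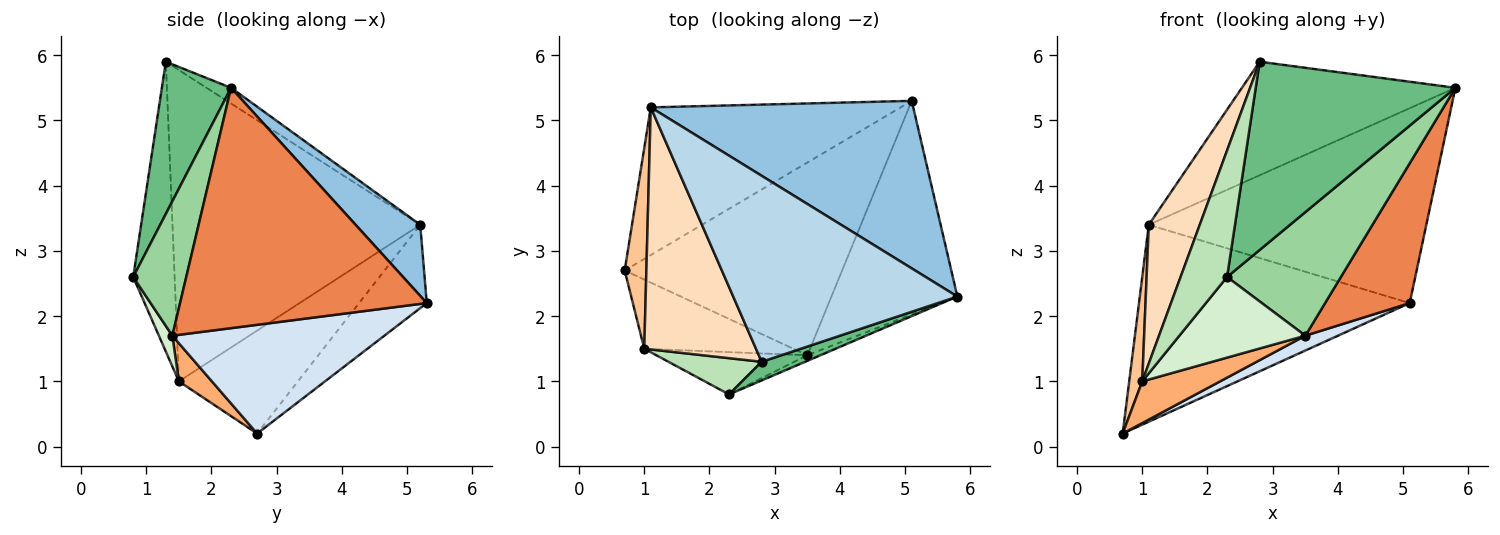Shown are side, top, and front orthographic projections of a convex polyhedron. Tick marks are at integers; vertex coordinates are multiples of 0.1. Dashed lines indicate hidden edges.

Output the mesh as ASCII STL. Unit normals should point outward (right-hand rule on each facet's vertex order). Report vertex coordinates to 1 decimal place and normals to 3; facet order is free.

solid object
 facet normal -0.196 0.784 -0.588
  outer loop
   vertex 1.1 5.2 3.4
   vertex 5.1 5.3 2.2
   vertex 0.7 2.7 0.2
  endloop
 endfacet
 facet normal 0.174 0.747 0.642
  outer loop
   vertex 1.1 5.2 3.4
   vertex 5.8 2.3 5.5
   vertex 5.1 5.3 2.2
  endloop
 endfacet
 facet normal -0.060 0.520 0.852
  outer loop
   vertex 1.1 5.2 3.4
   vertex 2.8 1.3 5.9
   vertex 5.8 2.3 5.5
  endloop
 endfacet
 facet normal 0.446 -0.069 -0.892
  outer loop
   vertex 3.5 1.4 1.7
   vertex 0.7 2.7 0.2
   vertex 5.1 5.3 2.2
  endloop
 endfacet
 facet normal 0.847 -0.291 -0.444
  outer loop
   vertex 3.5 1.4 1.7
   vertex 5.1 5.3 2.2
   vertex 5.8 2.3 5.5
  endloop
 endfacet
 facet normal 0.214 -0.504 -0.837
  outer loop
   vertex 1.0 1.5 1.0
   vertex 0.7 2.7 0.2
   vertex 3.5 1.4 1.7
  endloop
 endfacet
 facet normal -0.973 -0.107 0.205
  outer loop
   vertex 1.0 1.5 1.0
   vertex 1.1 5.2 3.4
   vertex 0.7 2.7 0.2
  endloop
 endfacet
 facet normal -0.924 -0.190 0.332
  outer loop
   vertex 1.0 1.5 1.0
   vertex 2.8 1.3 5.9
   vertex 1.1 5.2 3.4
  endloop
 endfacet
 facet normal 0.326 -0.941 0.093
  outer loop
   vertex 2.3 0.8 2.6
   vertex 5.8 2.3 5.5
   vertex 2.8 1.3 5.9
  endloop
 endfacet
 facet normal 0.422 -0.906 -0.041
  outer loop
   vertex 2.3 0.8 2.6
   vertex 3.5 1.4 1.7
   vertex 5.8 2.3 5.5
  endloop
 endfacet
 facet normal -0.651 -0.730 0.209
  outer loop
   vertex 2.3 0.8 2.6
   vertex 2.8 1.3 5.9
   vertex 1.0 1.5 1.0
  endloop
 endfacet
 facet normal 0.094 -0.882 -0.462
  outer loop
   vertex 2.3 0.8 2.6
   vertex 1.0 1.5 1.0
   vertex 3.5 1.4 1.7
  endloop
 endfacet
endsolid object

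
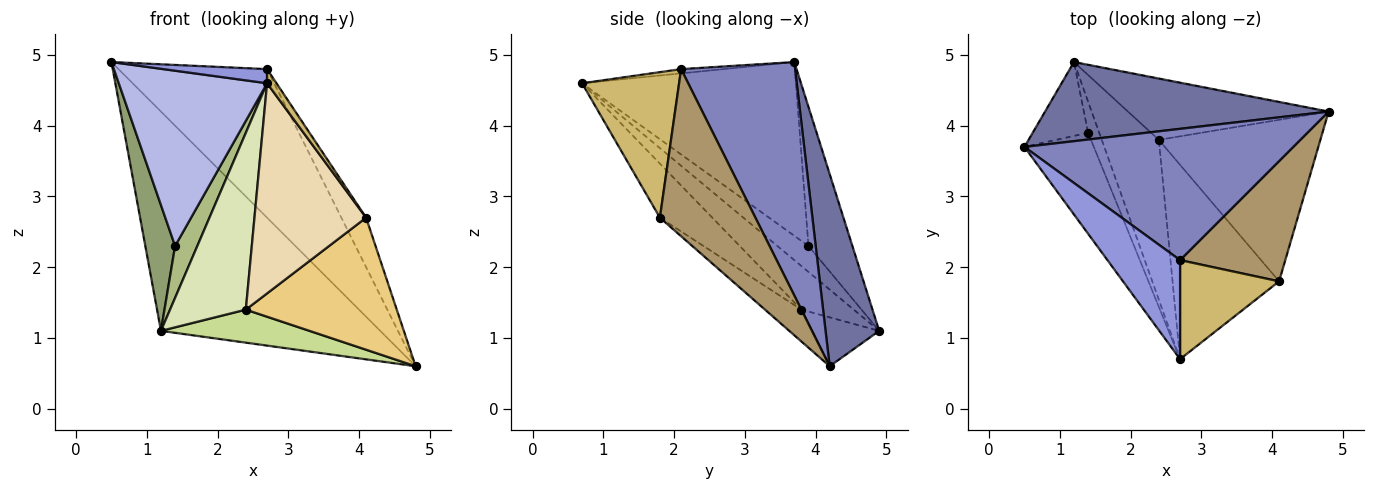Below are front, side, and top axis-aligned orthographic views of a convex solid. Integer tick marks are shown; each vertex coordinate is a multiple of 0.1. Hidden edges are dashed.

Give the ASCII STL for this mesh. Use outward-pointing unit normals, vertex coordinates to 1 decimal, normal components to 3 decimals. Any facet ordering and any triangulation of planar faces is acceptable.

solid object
 facet normal 0.224 0.917 0.331
  outer loop
   vertex 1.2 4.9 1.1
   vertex 0.5 3.7 4.9
   vertex 4.8 4.2 0.6
  endloop
 endfacet
 facet normal 0.499 0.650 0.574
  outer loop
   vertex 2.7 2.1 4.8
   vertex 4.8 4.2 0.6
   vertex 0.5 3.7 4.9
  endloop
 endfacet
 facet normal -0.058 -0.141 0.988
  outer loop
   vertex 2.7 2.1 4.8
   vertex 0.5 3.7 4.9
   vertex 2.7 0.7 4.6
  endloop
 endfacet
 facet normal -0.781 -0.541 -0.312
  outer loop
   vertex 1.4 3.9 2.3
   vertex 2.7 0.7 4.6
   vertex 0.5 3.7 4.9
  endloop
 endfacet
 facet normal -0.786 -0.533 -0.313
  outer loop
   vertex 1.4 3.9 2.3
   vertex 0.5 3.7 4.9
   vertex 1.2 4.9 1.1
  endloop
 endfacet
 facet normal -0.768 -0.549 -0.329
  outer loop
   vertex 1.4 3.9 2.3
   vertex 1.2 4.9 1.1
   vertex 2.7 0.7 4.6
  endloop
 endfacet
 facet normal -0.210 -0.464 -0.861
  outer loop
   vertex 2.4 3.8 1.4
   vertex 1.2 4.9 1.1
   vertex 4.8 4.2 0.6
  endloop
 endfacet
 facet normal -0.456 -0.660 -0.597
  outer loop
   vertex 2.4 3.8 1.4
   vertex 2.7 0.7 4.6
   vertex 1.2 4.9 1.1
  endloop
 endfacet
 facet normal 0.827 0.214 0.520
  outer loop
   vertex 4.1 1.8 2.7
   vertex 4.8 4.2 0.6
   vertex 2.7 2.1 4.8
  endloop
 endfacet
 facet normal 0.824 -0.080 0.561
  outer loop
   vertex 4.1 1.8 2.7
   vertex 2.7 2.1 4.8
   vertex 2.7 0.7 4.6
  endloop
 endfacet
 facet normal -0.151 -0.626 -0.765
  outer loop
   vertex 4.1 1.8 2.7
   vertex 2.4 3.8 1.4
   vertex 4.8 4.2 0.6
  endloop
 endfacet
 facet normal -0.326 -0.694 -0.642
  outer loop
   vertex 4.1 1.8 2.7
   vertex 2.7 0.7 4.6
   vertex 2.4 3.8 1.4
  endloop
 endfacet
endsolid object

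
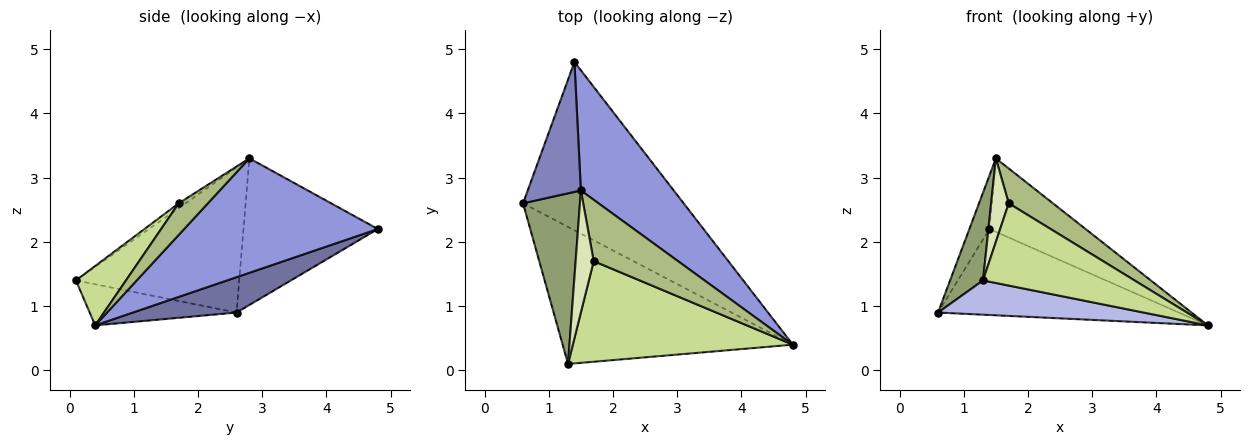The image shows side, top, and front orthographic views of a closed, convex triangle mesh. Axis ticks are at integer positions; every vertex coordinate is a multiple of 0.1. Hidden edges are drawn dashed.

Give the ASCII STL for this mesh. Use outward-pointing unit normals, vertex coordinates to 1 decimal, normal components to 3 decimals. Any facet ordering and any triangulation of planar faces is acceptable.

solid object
 facet normal 0.192 0.446 -0.874
  outer loop
   vertex 1.4 4.8 2.2
   vertex 4.8 0.4 0.7
   vertex 0.6 2.6 0.9
  endloop
 endfacet
 facet normal -0.931 0.139 0.338
  outer loop
   vertex 1.5 2.8 3.3
   vertex 1.4 4.8 2.2
   vertex 0.6 2.6 0.9
  endloop
 endfacet
 facet normal 0.725 0.360 0.588
  outer loop
   vertex 1.5 2.8 3.3
   vertex 4.8 0.4 0.7
   vertex 1.4 4.8 2.2
  endloop
 endfacet
 facet normal -0.171 -0.239 -0.956
  outer loop
   vertex 1.3 0.1 1.4
   vertex 0.6 2.6 0.9
   vertex 4.8 0.4 0.7
  endloop
 endfacet
 facet normal -0.915 -0.185 0.359
  outer loop
   vertex 1.3 0.1 1.4
   vertex 1.5 2.8 3.3
   vertex 0.6 2.6 0.9
  endloop
 endfacet
 facet normal 0.310 -0.470 0.827
  outer loop
   vertex 1.7 1.7 2.6
   vertex 4.8 0.4 0.7
   vertex 1.5 2.8 3.3
  endloop
 endfacet
 facet normal 0.205 -0.620 0.758
  outer loop
   vertex 1.7 1.7 2.6
   vertex 1.3 0.1 1.4
   vertex 4.8 0.4 0.7
  endloop
 endfacet
 facet normal -0.212 -0.552 0.807
  outer loop
   vertex 1.7 1.7 2.6
   vertex 1.5 2.8 3.3
   vertex 1.3 0.1 1.4
  endloop
 endfacet
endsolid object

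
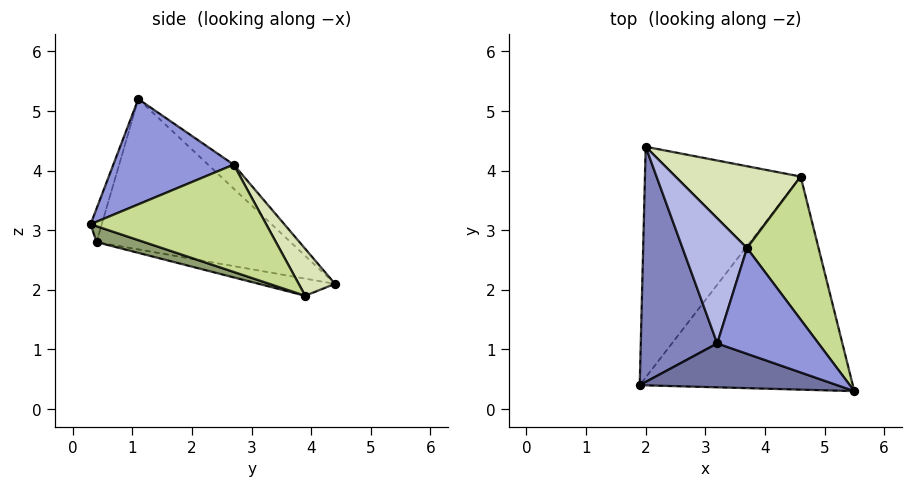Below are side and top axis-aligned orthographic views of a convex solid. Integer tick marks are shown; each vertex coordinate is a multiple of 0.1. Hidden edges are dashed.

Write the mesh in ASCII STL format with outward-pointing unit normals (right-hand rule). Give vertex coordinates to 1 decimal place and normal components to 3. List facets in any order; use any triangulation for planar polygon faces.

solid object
 facet normal -0.052 -0.951 0.305
  outer loop
   vertex 3.2 1.1 5.2
   vertex 1.9 0.4 2.8
   vertex 5.5 0.3 3.1
  endloop
 endfacet
 facet normal -0.887 0.101 0.451
  outer loop
   vertex 3.2 1.1 5.2
   vertex 2.0 4.4 2.1
   vertex 1.9 0.4 2.8
  endloop
 endfacet
 facet normal 0.699 0.244 0.672
  outer loop
   vertex 3.7 2.7 4.1
   vertex 3.2 1.1 5.2
   vertex 5.5 0.3 3.1
  endloop
 endfacet
 facet normal -0.279 0.602 0.748
  outer loop
   vertex 3.7 2.7 4.1
   vertex 2.0 4.4 2.1
   vertex 3.2 1.1 5.2
  endloop
 endfacet
 facet normal 0.071 -0.299 -0.951
  outer loop
   vertex 4.6 3.9 1.9
   vertex 5.5 0.3 3.1
   vertex 1.9 0.4 2.8
  endloop
 endfacet
 facet normal -0.108 -0.169 -0.980
  outer loop
   vertex 4.6 3.9 1.9
   vertex 1.9 0.4 2.8
   vertex 2.0 4.4 2.1
  endloop
 endfacet
 facet normal 0.774 0.366 0.516
  outer loop
   vertex 4.6 3.9 1.9
   vertex 3.7 2.7 4.1
   vertex 5.5 0.3 3.1
  endloop
 endfacet
 facet normal 0.199 0.824 0.531
  outer loop
   vertex 4.6 3.9 1.9
   vertex 2.0 4.4 2.1
   vertex 3.7 2.7 4.1
  endloop
 endfacet
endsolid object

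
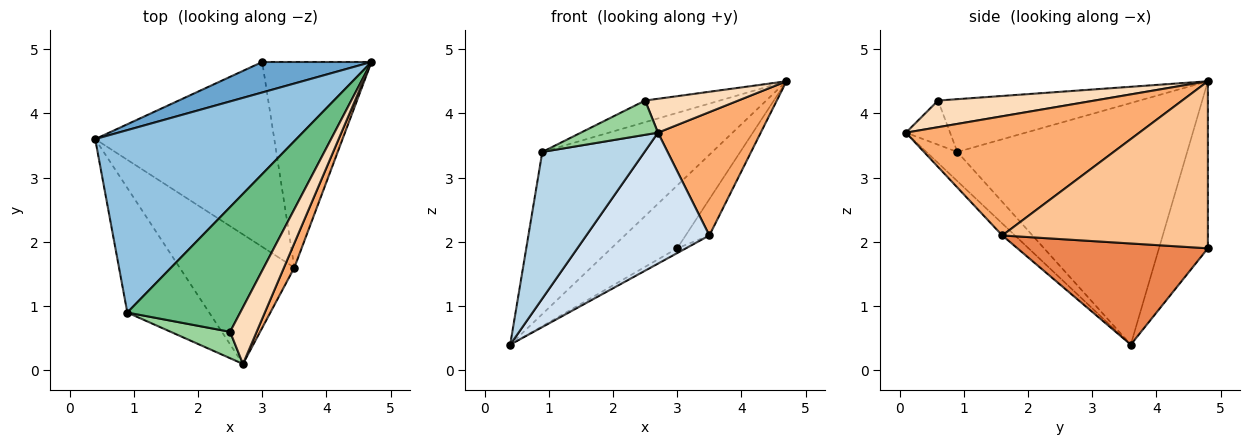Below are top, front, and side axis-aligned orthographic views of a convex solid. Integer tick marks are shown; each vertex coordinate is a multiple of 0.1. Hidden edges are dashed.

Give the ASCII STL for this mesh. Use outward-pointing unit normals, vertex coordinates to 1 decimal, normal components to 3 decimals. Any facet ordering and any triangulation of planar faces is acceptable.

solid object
 facet normal -0.555 0.749 0.363
  outer loop
   vertex 3.0 4.8 1.9
   vertex 0.4 3.6 0.4
   vertex 4.7 4.8 4.5
  endloop
 endfacet
 facet normal -0.668 0.494 0.556
  outer loop
   vertex 0.9 0.9 3.4
   vertex 4.7 4.8 4.5
   vertex 0.4 3.6 0.4
  endloop
 endfacet
 facet normal -0.225 -0.743 -0.631
  outer loop
   vertex 0.9 0.9 3.4
   vertex 0.4 3.6 0.4
   vertex 2.7 0.1 3.7
  endloop
 endfacet
 facet normal -0.073 -0.709 -0.701
  outer loop
   vertex 3.5 1.6 2.1
   vertex 2.7 0.1 3.7
   vertex 0.4 3.6 0.4
  endloop
 endfacet
 facet normal 0.492 0.022 -0.870
  outer loop
   vertex 3.5 1.6 2.1
   vertex 0.4 3.6 0.4
   vertex 3.0 4.8 1.9
  endloop
 endfacet
 facet normal 0.912 -0.402 0.080
  outer loop
   vertex 3.5 1.6 2.1
   vertex 4.7 4.8 4.5
   vertex 2.7 0.1 3.7
  endloop
 endfacet
 facet normal 0.833 0.096 -0.545
  outer loop
   vertex 3.5 1.6 2.1
   vertex 3.0 4.8 1.9
   vertex 4.7 4.8 4.5
  endloop
 endfacet
 facet normal 0.653 -0.389 0.650
  outer loop
   vertex 2.5 0.6 4.2
   vertex 2.7 0.1 3.7
   vertex 4.7 4.8 4.5
  endloop
 endfacet
 facet normal -0.418 0.155 0.895
  outer loop
   vertex 2.5 0.6 4.2
   vertex 4.7 4.8 4.5
   vertex 0.9 0.9 3.4
  endloop
 endfacet
 facet normal -0.413 -0.721 0.556
  outer loop
   vertex 2.5 0.6 4.2
   vertex 0.9 0.9 3.4
   vertex 2.7 0.1 3.7
  endloop
 endfacet
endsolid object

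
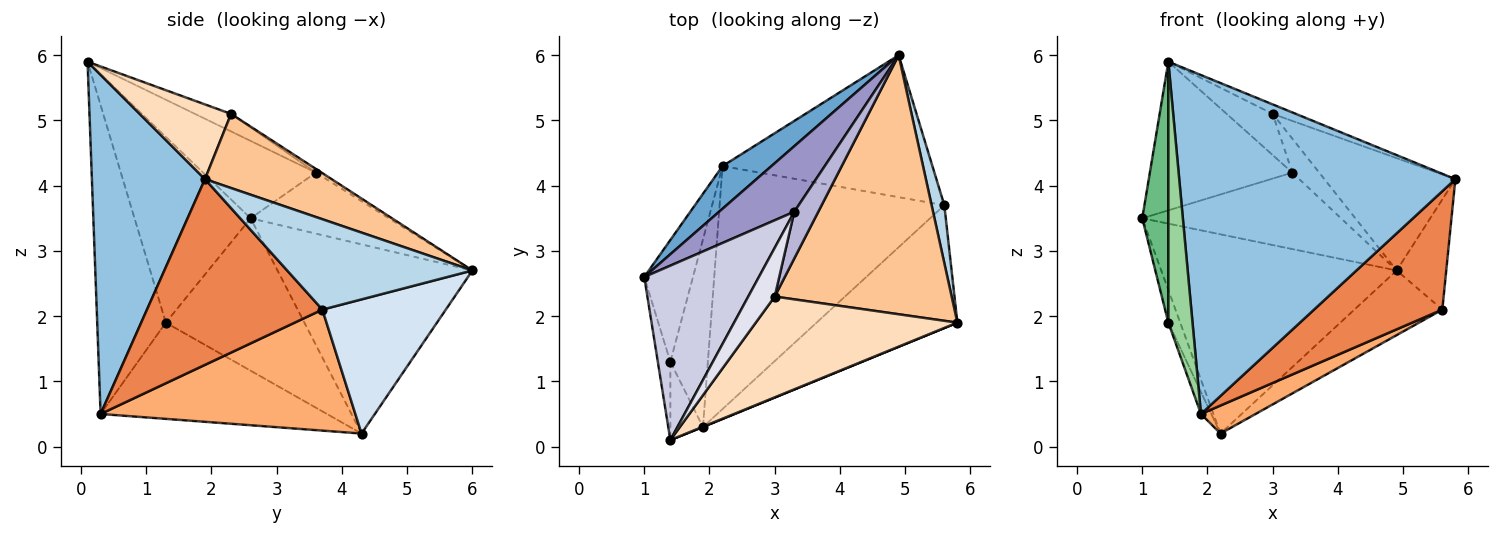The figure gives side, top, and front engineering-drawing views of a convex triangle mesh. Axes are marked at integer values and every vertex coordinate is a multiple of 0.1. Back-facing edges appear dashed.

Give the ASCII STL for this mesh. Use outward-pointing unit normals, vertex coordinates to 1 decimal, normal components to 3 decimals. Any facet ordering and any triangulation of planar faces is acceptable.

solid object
 facet normal -0.629 0.760 0.163
  outer loop
   vertex 2.2 4.3 0.2
   vertex 1.0 2.6 3.5
   vertex 4.9 6.0 2.7
  endloop
 endfacet
 facet normal 0.379 -0.925 0.001
  outer loop
   vertex 1.4 0.1 5.9
   vertex 1.9 0.3 0.5
   vertex 5.8 1.9 4.1
  endloop
 endfacet
 facet normal 0.957 0.256 0.135
  outer loop
   vertex 5.6 3.7 2.1
   vertex 4.9 6.0 2.7
   vertex 5.8 1.9 4.1
  endloop
 endfacet
 facet normal 0.503 0.358 -0.787
  outer loop
   vertex 5.6 3.7 2.1
   vertex 2.2 4.3 0.2
   vertex 4.9 6.0 2.7
  endloop
 endfacet
 facet normal 0.688 -0.504 -0.522
  outer loop
   vertex 5.6 3.7 2.1
   vertex 5.8 1.9 4.1
   vertex 1.9 0.3 0.5
  endloop
 endfacet
 facet normal 0.472 -0.101 -0.876
  outer loop
   vertex 5.6 3.7 2.1
   vertex 1.9 0.3 0.5
   vertex 2.2 4.3 0.2
  endloop
 endfacet
 facet normal 0.359 0.371 0.856
  outer loop
   vertex 3.0 2.3 5.1
   vertex 5.8 1.9 4.1
   vertex 4.9 6.0 2.7
  endloop
 endfacet
 facet normal 0.346 0.088 0.934
  outer loop
   vertex 3.0 2.3 5.1
   vertex 1.4 0.1 5.9
   vertex 5.8 1.9 4.1
  endloop
 endfacet
 facet normal -0.974 -0.219 -0.066
  outer loop
   vertex 1.4 1.3 1.9
   vertex 1.4 0.1 5.9
   vertex 1.0 2.6 3.5
  endloop
 endfacet
 facet normal -0.939 -0.330 -0.099
  outer loop
   vertex 1.4 1.3 1.9
   vertex 1.9 0.3 0.5
   vertex 1.4 0.1 5.9
  endloop
 endfacet
 facet normal -0.949 0.081 -0.303
  outer loop
   vertex 1.4 1.3 1.9
   vertex 1.0 2.6 3.5
   vertex 2.2 4.3 0.2
  endloop
 endfacet
 facet normal -0.931 0.043 -0.363
  outer loop
   vertex 1.4 1.3 1.9
   vertex 2.2 4.3 0.2
   vertex 1.9 0.3 0.5
  endloop
 endfacet
 facet normal -0.467 0.671 0.576
  outer loop
   vertex 3.3 3.6 4.2
   vertex 4.9 6.0 2.7
   vertex 1.0 2.6 3.5
  endloop
 endfacet
 facet normal -0.124 0.584 0.802
  outer loop
   vertex 3.3 3.6 4.2
   vertex 3.0 2.3 5.1
   vertex 4.9 6.0 2.7
  endloop
 endfacet
 facet normal -0.457 0.577 0.677
  outer loop
   vertex 3.3 3.6 4.2
   vertex 1.0 2.6 3.5
   vertex 1.4 0.1 5.9
  endloop
 endfacet
 facet normal -0.451 0.576 0.682
  outer loop
   vertex 3.3 3.6 4.2
   vertex 1.4 0.1 5.9
   vertex 3.0 2.3 5.1
  endloop
 endfacet
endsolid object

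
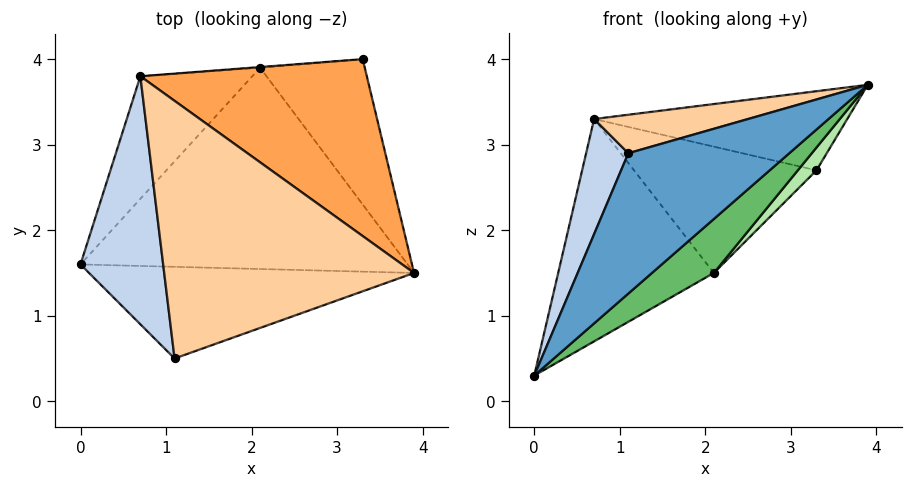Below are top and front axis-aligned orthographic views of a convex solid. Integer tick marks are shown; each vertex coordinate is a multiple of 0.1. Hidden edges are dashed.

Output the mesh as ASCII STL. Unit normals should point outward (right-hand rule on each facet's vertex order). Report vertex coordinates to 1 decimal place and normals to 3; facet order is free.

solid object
 facet normal 0.414 -0.762 -0.498
  outer loop
   vertex 1.1 0.5 2.9
   vertex 0.0 1.6 0.3
   vertex 3.9 1.5 3.7
  endloop
 endfacet
 facet normal -0.932 -0.153 0.330
  outer loop
   vertex 0.7 3.8 3.3
   vertex 0.0 1.6 0.3
   vertex 1.1 0.5 2.9
  endloop
 endfacet
 facet normal 0.176 0.402 0.899
  outer loop
   vertex 0.7 3.8 3.3
   vertex 3.9 1.5 3.7
   vertex 3.3 4.0 2.7
  endloop
 endfacet
 facet normal -0.224 -0.144 0.964
  outer loop
   vertex 0.7 3.8 3.3
   vertex 1.1 0.5 2.9
   vertex 3.9 1.5 3.7
  endloop
 endfacet
 facet normal 0.641 -0.199 -0.741
  outer loop
   vertex 2.1 3.9 1.5
   vertex 3.9 1.5 3.7
   vertex 0.0 1.6 0.3
  endloop
 endfacet
 facet normal 0.707 -0.110 -0.698
  outer loop
   vertex 2.1 3.9 1.5
   vertex 3.3 4.0 2.7
   vertex 3.9 1.5 3.7
  endloop
 endfacet
 facet normal -0.564 0.723 -0.399
  outer loop
   vertex 2.1 3.9 1.5
   vertex 0.0 1.6 0.3
   vertex 0.7 3.8 3.3
  endloop
 endfacet
 facet normal -0.078 0.997 -0.005
  outer loop
   vertex 2.1 3.9 1.5
   vertex 0.7 3.8 3.3
   vertex 3.3 4.0 2.7
  endloop
 endfacet
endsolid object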